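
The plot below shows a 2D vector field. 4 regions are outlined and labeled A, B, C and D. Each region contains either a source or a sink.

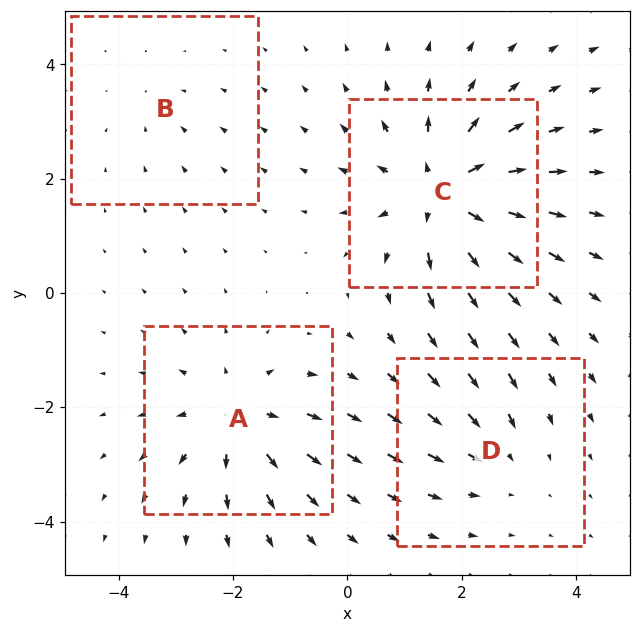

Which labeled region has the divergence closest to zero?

Divergence at each region's feature centre — A: about +5, B: about -2, C: about +7, D: about -3. Region B is closest to zero.

B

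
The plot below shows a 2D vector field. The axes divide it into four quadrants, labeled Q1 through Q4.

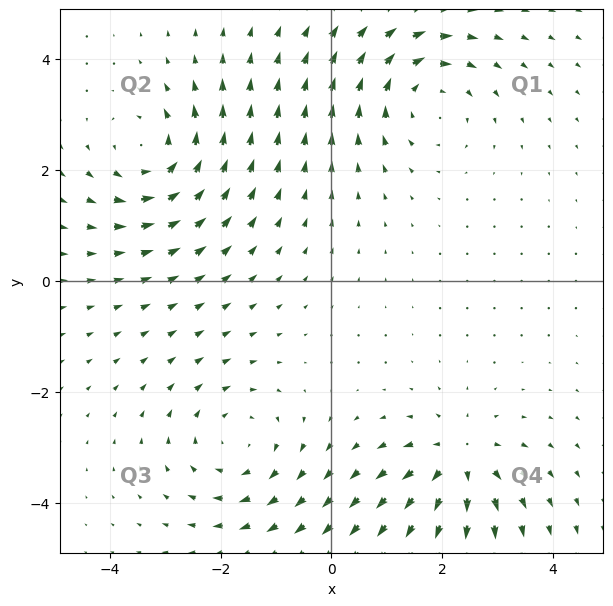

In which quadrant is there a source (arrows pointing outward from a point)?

Q4

The source sits at approximately (2.3, -3.2), which lies in quadrant Q4. The divergence there is about +5, positive as expected for a source.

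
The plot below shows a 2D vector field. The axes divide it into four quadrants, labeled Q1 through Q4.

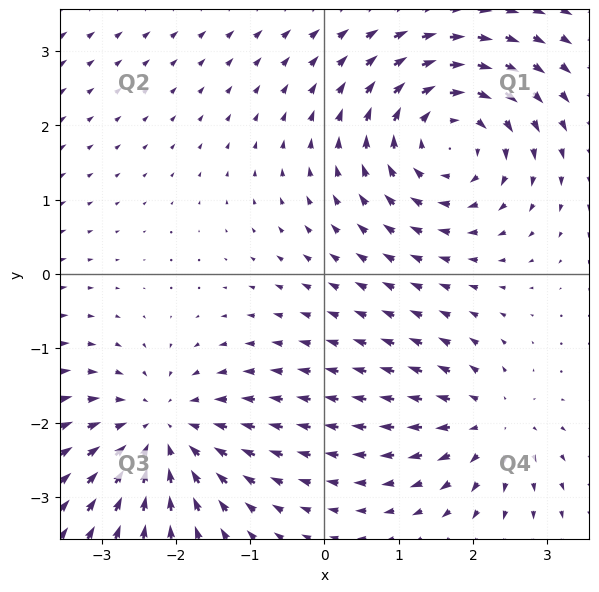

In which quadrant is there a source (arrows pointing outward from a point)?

Q4

The source sits at approximately (2.2, -2.0), which lies in quadrant Q4. The divergence there is about +4, positive as expected for a source.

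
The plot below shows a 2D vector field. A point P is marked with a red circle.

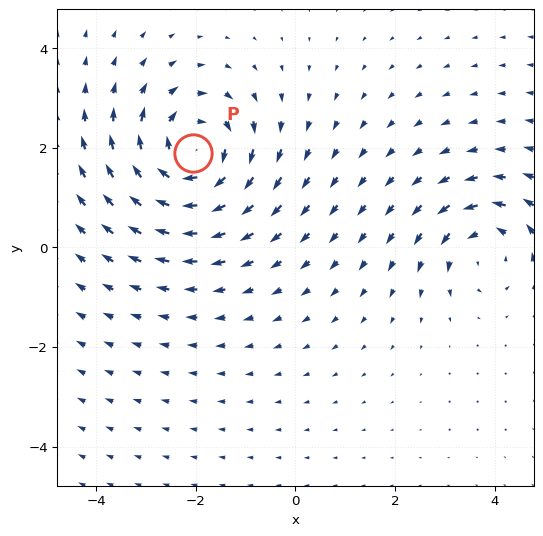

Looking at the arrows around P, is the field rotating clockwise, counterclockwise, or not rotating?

clockwise

Near P at (-2.1, 1.9) the arrows circulate clockwise. The curl (z-component) there is about -5; negative curl means clockwise rotation.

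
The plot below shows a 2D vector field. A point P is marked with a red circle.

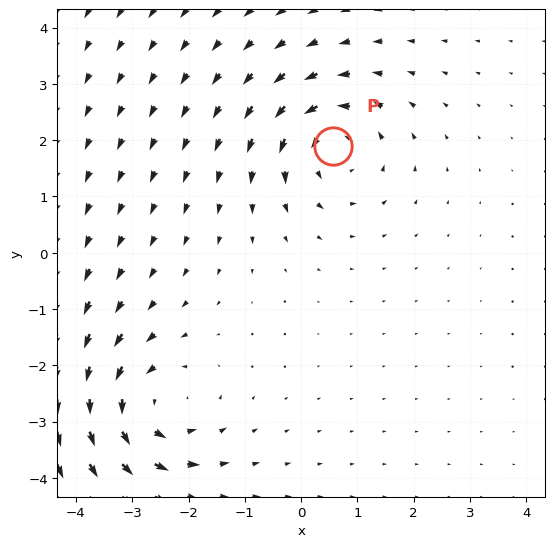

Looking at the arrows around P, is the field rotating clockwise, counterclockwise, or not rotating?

Near P at (0.6, 1.9) the arrows circulate counterclockwise. The curl (z-component) there is about +3; positive curl means counterclockwise rotation.

counterclockwise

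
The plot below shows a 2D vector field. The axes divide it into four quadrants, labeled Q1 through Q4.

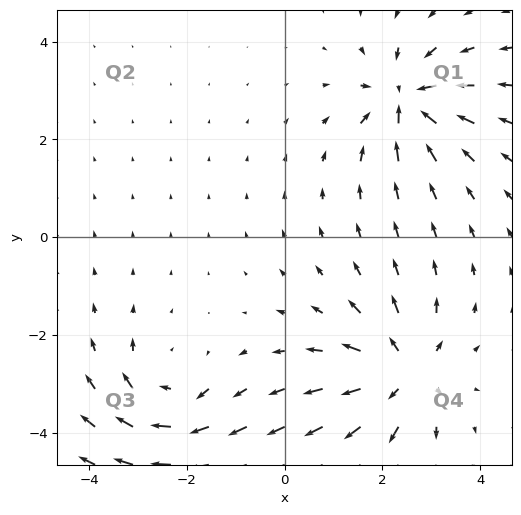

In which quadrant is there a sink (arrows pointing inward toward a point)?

The sink sits at approximately (2.5, 2.8), which lies in quadrant Q1. The divergence there is about -5, negative as expected for a sink.

Q1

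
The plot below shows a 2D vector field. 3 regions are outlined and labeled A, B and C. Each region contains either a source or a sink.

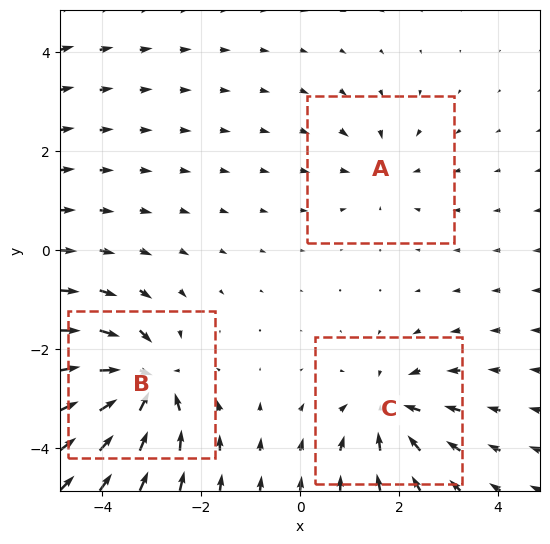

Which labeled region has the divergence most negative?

Divergence at each region's feature centre — A: about -2, B: about -6, C: about -4. Region B is most negative.

B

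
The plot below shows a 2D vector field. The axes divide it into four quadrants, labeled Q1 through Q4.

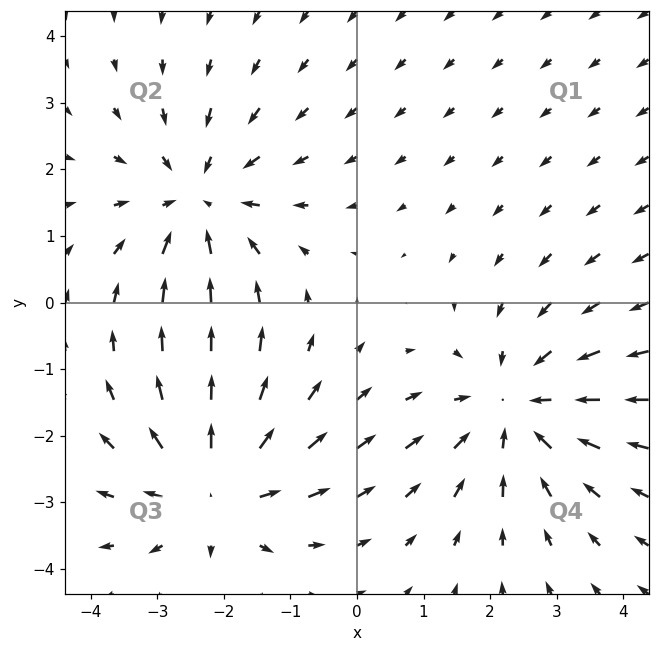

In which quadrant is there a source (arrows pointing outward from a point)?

The source sits at approximately (-2.1, -2.8), which lies in quadrant Q3. The divergence there is about +3, positive as expected for a source.

Q3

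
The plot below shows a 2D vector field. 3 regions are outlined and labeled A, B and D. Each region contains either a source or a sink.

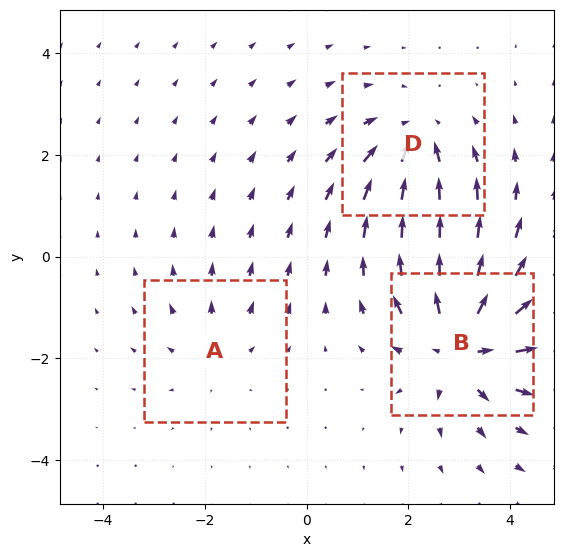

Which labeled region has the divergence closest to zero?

A

Divergence at each region's feature centre — A: about +2, B: about +5, D: about -3. Region A is closest to zero.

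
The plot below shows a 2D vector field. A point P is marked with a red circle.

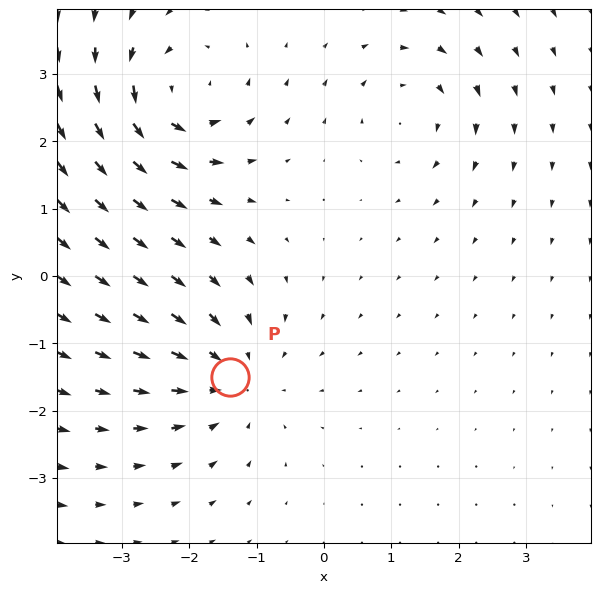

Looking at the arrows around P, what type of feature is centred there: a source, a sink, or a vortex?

sink

At P (-1.4, -1.5) the arrows converge inward. Divergence about -4, curl ≈0 — negative divergence with near-zero curl is a sink.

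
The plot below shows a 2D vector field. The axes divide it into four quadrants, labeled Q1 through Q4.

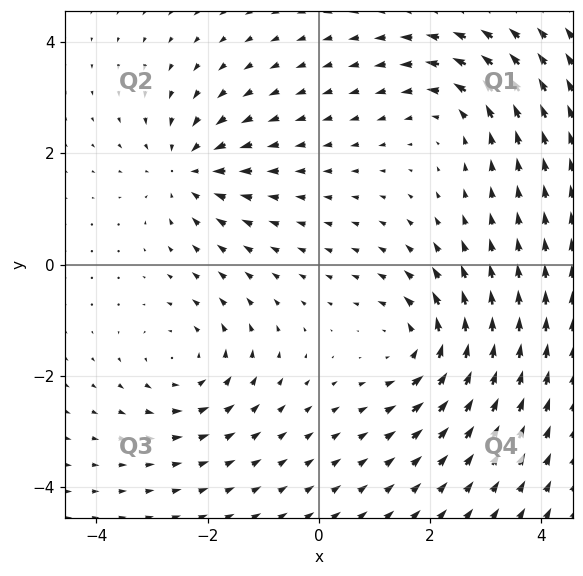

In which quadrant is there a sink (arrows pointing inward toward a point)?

The sink sits at approximately (-2.3, 1.7), which lies in quadrant Q2. The divergence there is about -4, negative as expected for a sink.

Q2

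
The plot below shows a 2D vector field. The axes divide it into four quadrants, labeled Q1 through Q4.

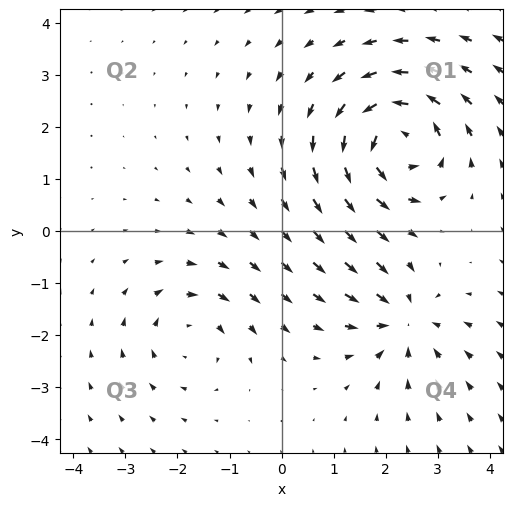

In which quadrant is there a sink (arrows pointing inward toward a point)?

Q4

The sink sits at approximately (2.3, -1.7), which lies in quadrant Q4. The divergence there is about -4, negative as expected for a sink.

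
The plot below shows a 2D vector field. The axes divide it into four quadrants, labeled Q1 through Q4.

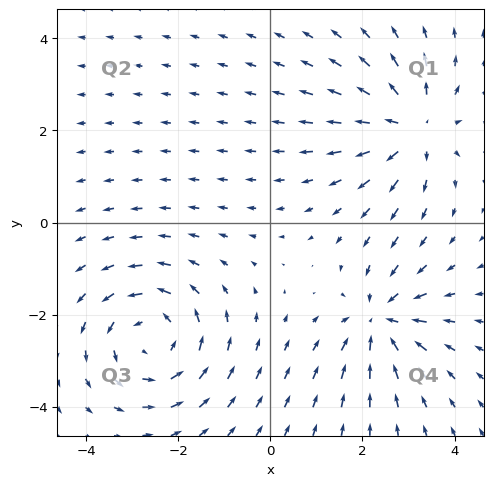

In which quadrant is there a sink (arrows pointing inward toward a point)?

The sink sits at approximately (2.4, -2.1), which lies in quadrant Q4. The divergence there is about -5, negative as expected for a sink.

Q4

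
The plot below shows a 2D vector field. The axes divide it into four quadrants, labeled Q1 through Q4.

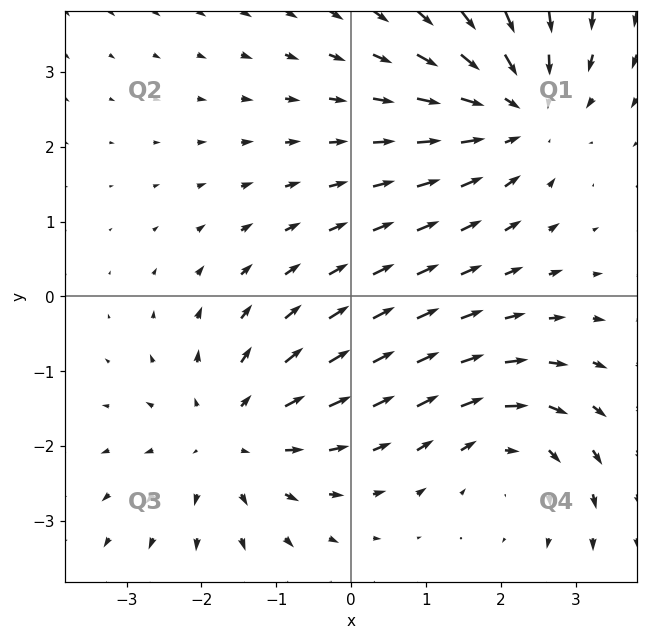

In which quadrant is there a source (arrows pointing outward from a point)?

The source sits at approximately (-1.6, -1.9), which lies in quadrant Q3. The divergence there is about +3, positive as expected for a source.

Q3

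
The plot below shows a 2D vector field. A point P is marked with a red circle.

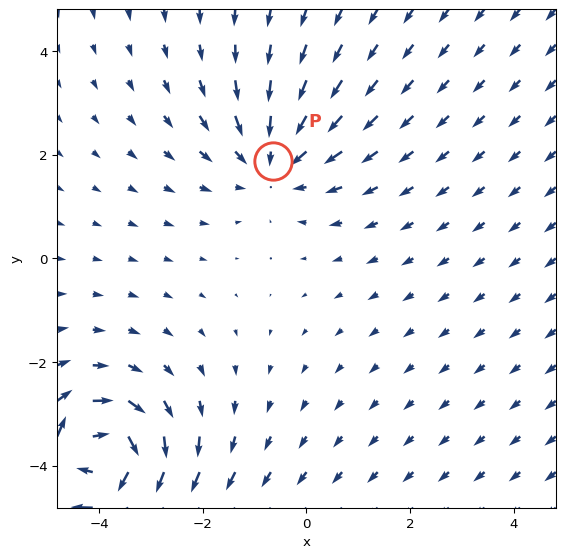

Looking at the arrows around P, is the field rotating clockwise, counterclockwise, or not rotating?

not rotating

Near P at (-0.6, 1.9) the arrows show no circulation. The curl there is ≈0.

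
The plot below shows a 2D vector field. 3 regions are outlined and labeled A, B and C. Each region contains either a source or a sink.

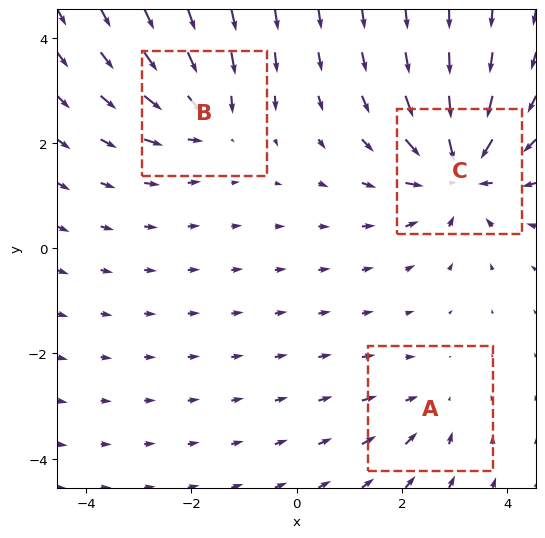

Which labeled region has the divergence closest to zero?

Divergence at each region's feature centre — A: about -2, B: about -3, C: about -5. Region A is closest to zero.

A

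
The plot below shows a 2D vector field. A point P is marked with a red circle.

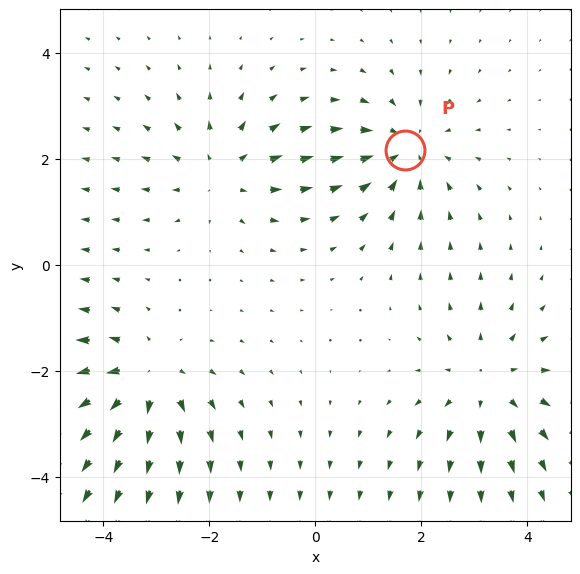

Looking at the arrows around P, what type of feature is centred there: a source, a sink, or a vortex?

sink

At P (1.7, 2.2) the arrows converge inward. Divergence about -4, curl ≈0 — negative divergence with near-zero curl is a sink.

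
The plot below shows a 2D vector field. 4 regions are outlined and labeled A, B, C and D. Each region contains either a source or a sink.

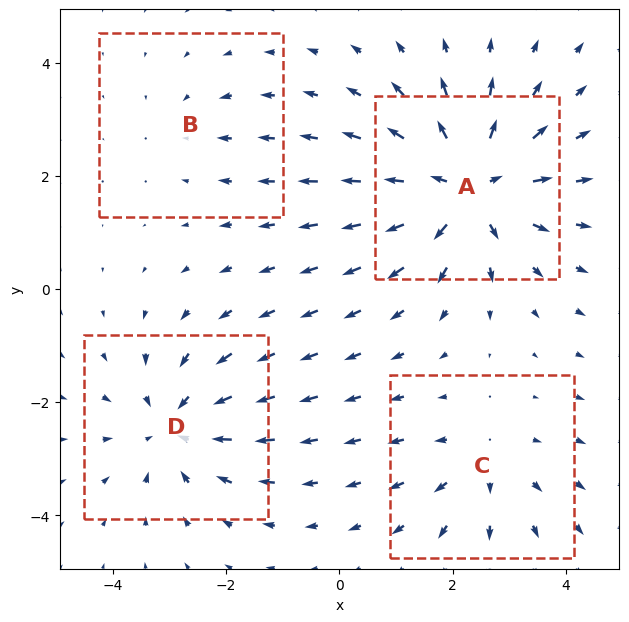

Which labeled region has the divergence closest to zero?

Divergence at each region's feature centre — A: about +7, B: about -2, C: about +3, D: about -5. Region B is closest to zero.

B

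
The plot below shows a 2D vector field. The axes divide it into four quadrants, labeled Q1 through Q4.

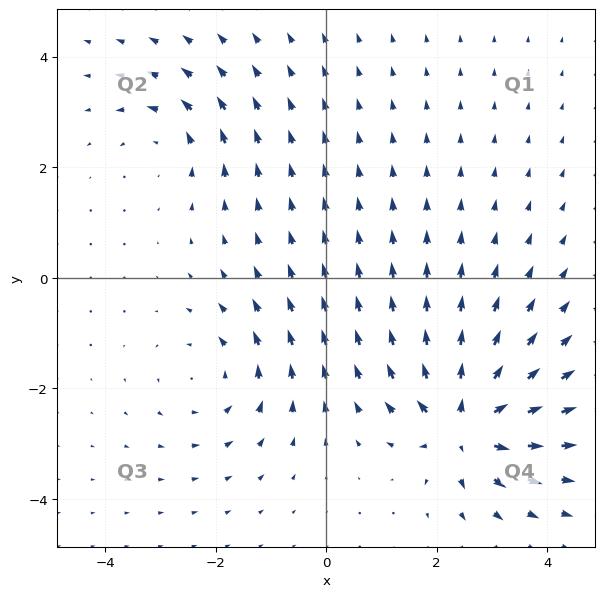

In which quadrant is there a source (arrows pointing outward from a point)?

Q4

The source sits at approximately (2.5, -2.6), which lies in quadrant Q4. The divergence there is about +6, positive as expected for a source.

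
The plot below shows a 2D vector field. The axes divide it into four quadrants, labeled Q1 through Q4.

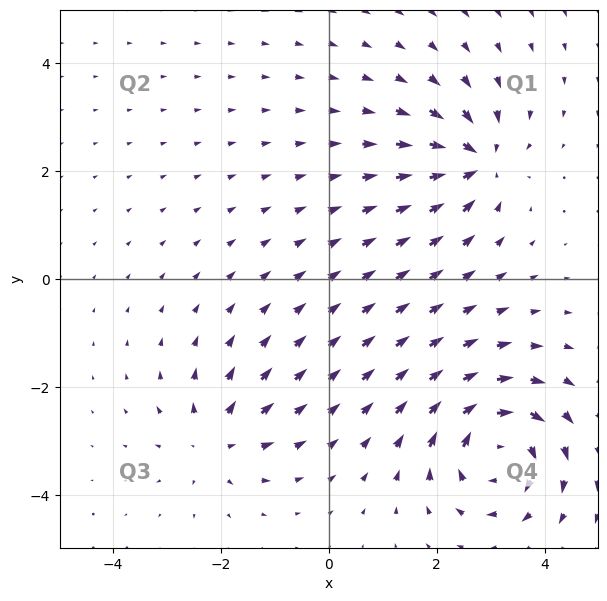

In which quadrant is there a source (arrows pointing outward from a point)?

The source sits at approximately (-2.1, -3.0), which lies in quadrant Q3. The divergence there is about +4, positive as expected for a source.

Q3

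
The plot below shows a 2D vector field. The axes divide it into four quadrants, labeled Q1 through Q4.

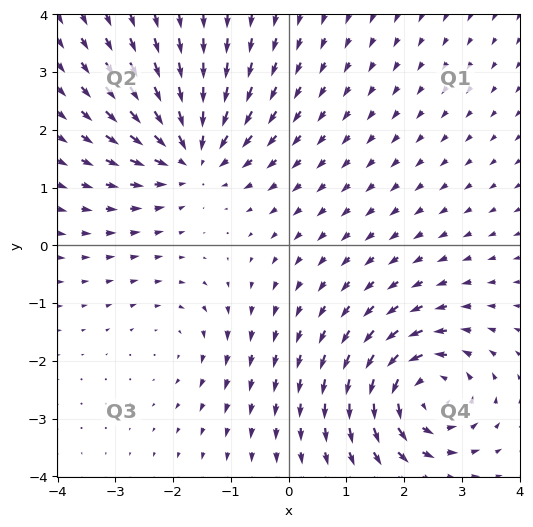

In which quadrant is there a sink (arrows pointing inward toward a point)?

Q2

The sink sits at approximately (-1.7, 1.6), which lies in quadrant Q2. The divergence there is about -5, negative as expected for a sink.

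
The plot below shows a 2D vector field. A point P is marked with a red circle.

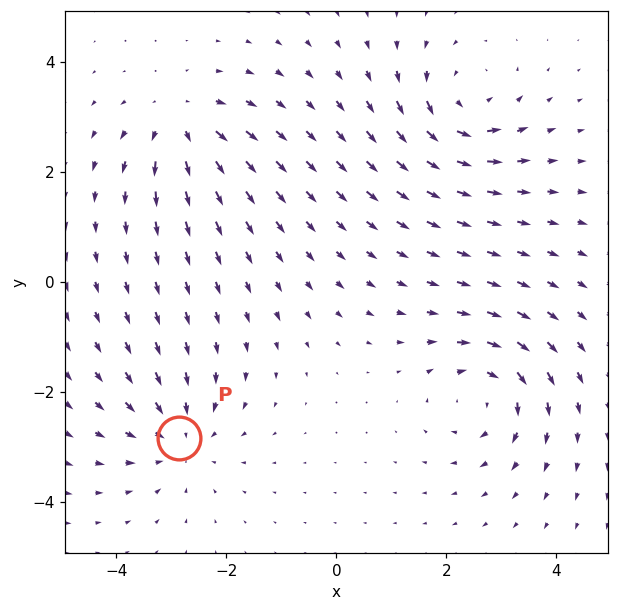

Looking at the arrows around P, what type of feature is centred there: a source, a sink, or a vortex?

At P (-2.9, -2.8) the arrows converge inward. Divergence about -4, curl ≈0 — negative divergence with near-zero curl is a sink.

sink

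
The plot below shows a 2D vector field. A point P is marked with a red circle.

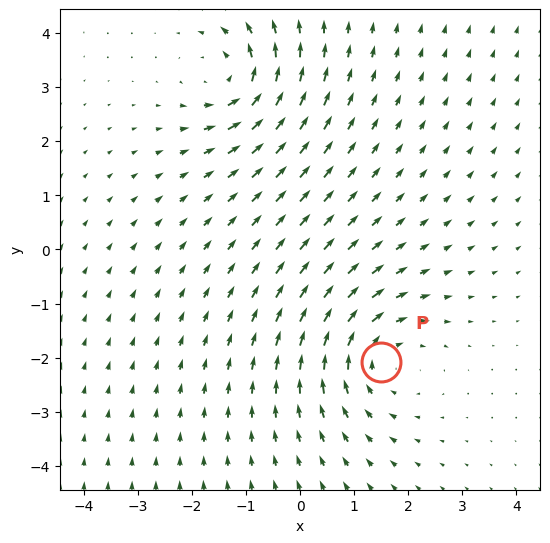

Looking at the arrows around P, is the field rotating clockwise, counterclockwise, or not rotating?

clockwise

Near P at (1.5, -2.1) the arrows circulate clockwise. The curl (z-component) there is about -4; negative curl means clockwise rotation.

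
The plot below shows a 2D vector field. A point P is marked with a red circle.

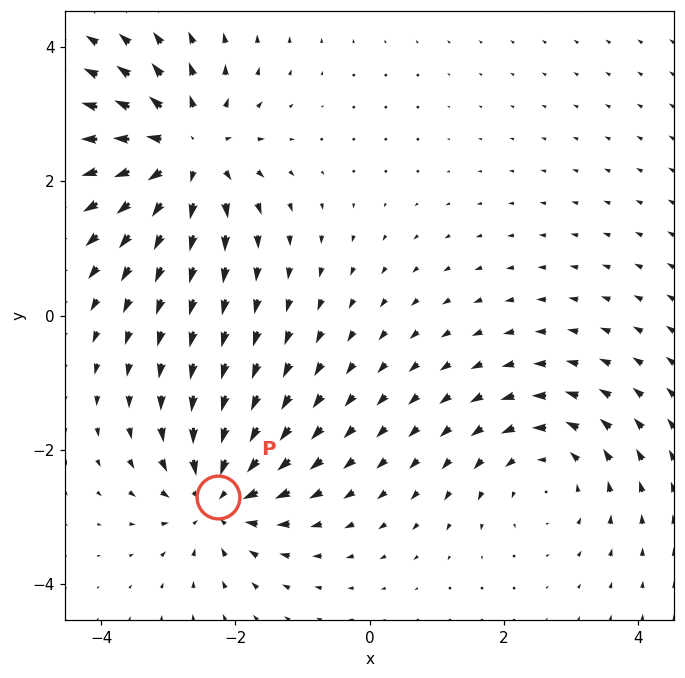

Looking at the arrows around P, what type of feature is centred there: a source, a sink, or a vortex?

sink

At P (-2.3, -2.7) the arrows converge inward. Divergence about -6, curl ≈0 — negative divergence with near-zero curl is a sink.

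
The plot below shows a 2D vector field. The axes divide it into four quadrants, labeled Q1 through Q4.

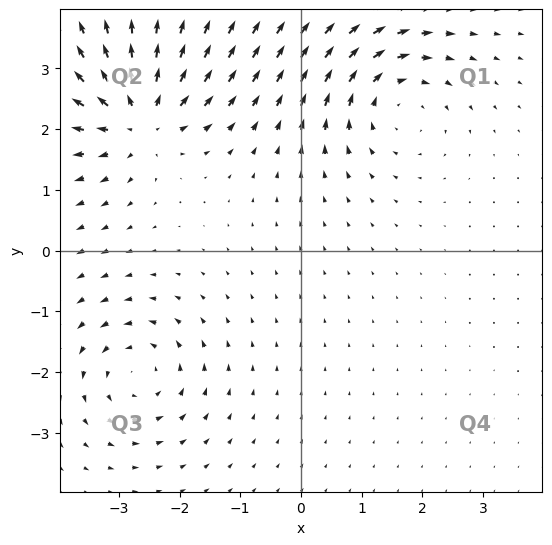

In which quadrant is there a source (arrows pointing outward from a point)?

Q2

The source sits at approximately (-2.6, 2.2), which lies in quadrant Q2. The divergence there is about +6, positive as expected for a source.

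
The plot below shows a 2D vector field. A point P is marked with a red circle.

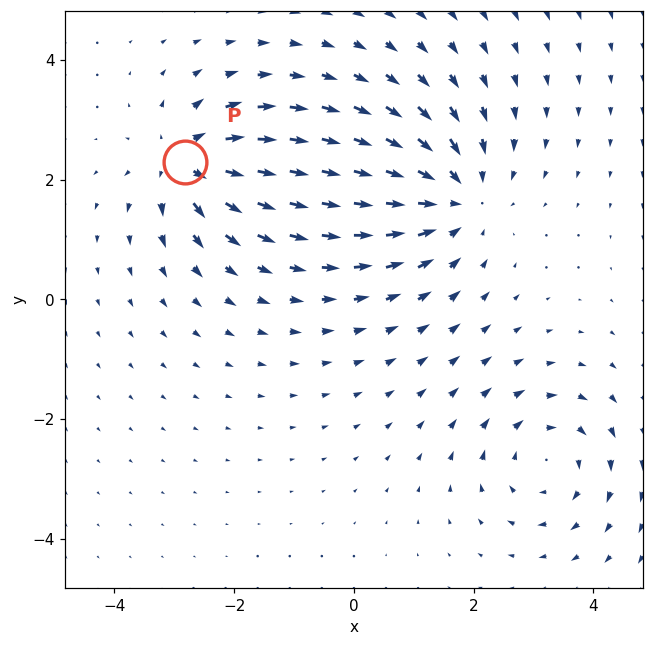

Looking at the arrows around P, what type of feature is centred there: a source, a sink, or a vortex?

At P (-2.8, 2.3) the arrows spread outward. Divergence about +4, curl ≈0 — positive divergence with near-zero curl is a source.

source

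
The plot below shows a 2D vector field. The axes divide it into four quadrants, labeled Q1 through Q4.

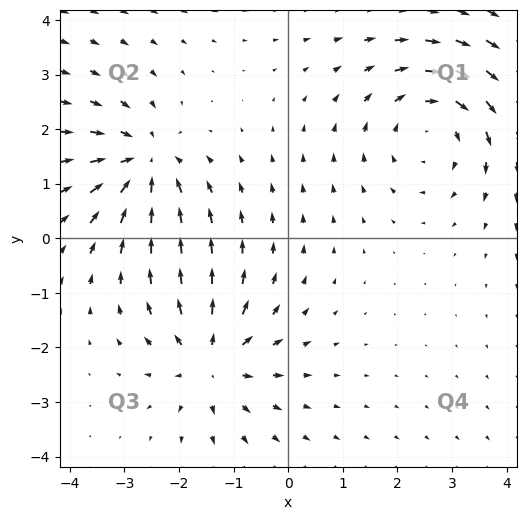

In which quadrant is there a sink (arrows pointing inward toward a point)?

The sink sits at approximately (-2.6, 1.4), which lies in quadrant Q2. The divergence there is about -4, negative as expected for a sink.

Q2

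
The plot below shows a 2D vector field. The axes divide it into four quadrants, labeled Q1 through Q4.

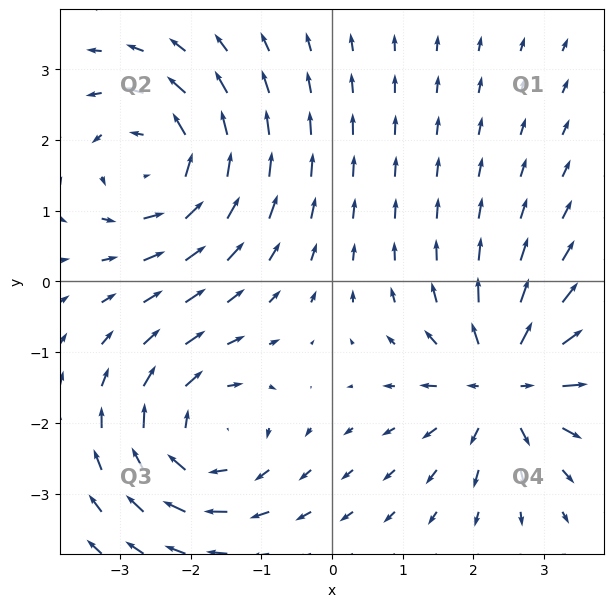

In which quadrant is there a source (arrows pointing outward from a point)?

Q4

The source sits at approximately (2.4, -1.4), which lies in quadrant Q4. The divergence there is about +6, positive as expected for a source.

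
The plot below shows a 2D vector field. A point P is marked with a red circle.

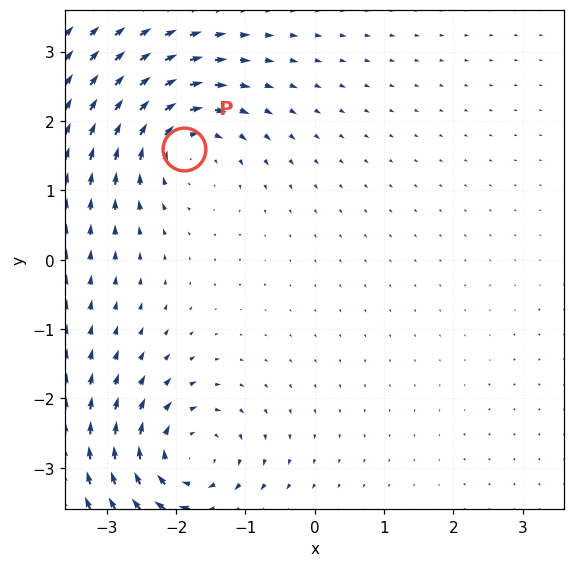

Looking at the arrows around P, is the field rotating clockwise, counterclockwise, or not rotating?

Near P at (-1.9, 1.6) the arrows circulate clockwise. The curl (z-component) there is about -6; negative curl means clockwise rotation.

clockwise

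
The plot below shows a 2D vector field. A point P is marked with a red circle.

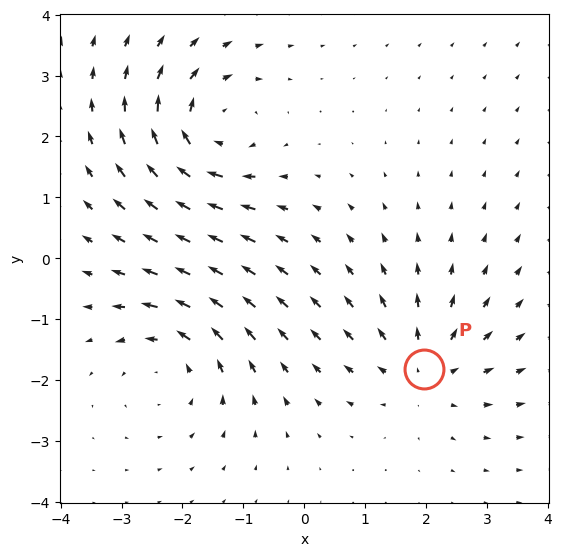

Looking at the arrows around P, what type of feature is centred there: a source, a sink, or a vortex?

At P (2.0, -1.8) the arrows spread outward. Divergence about +4, curl ≈0 — positive divergence with near-zero curl is a source.

source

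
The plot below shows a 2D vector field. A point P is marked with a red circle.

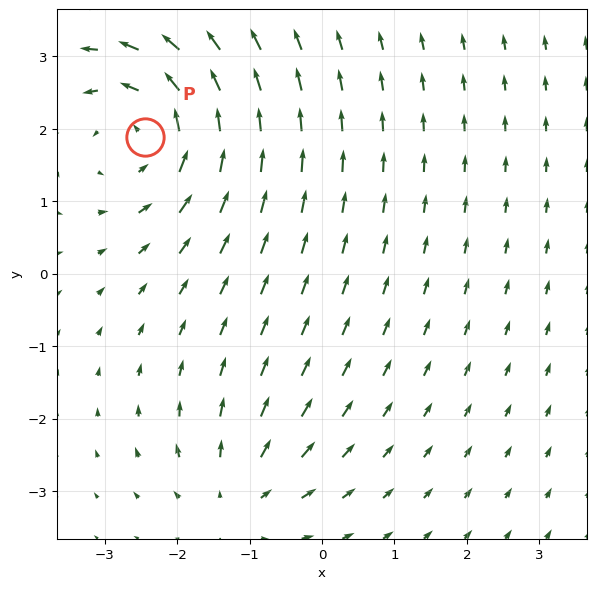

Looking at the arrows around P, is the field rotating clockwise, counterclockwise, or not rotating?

counterclockwise

Near P at (-2.4, 1.9) the arrows circulate counterclockwise. The curl (z-component) there is about +4; positive curl means counterclockwise rotation.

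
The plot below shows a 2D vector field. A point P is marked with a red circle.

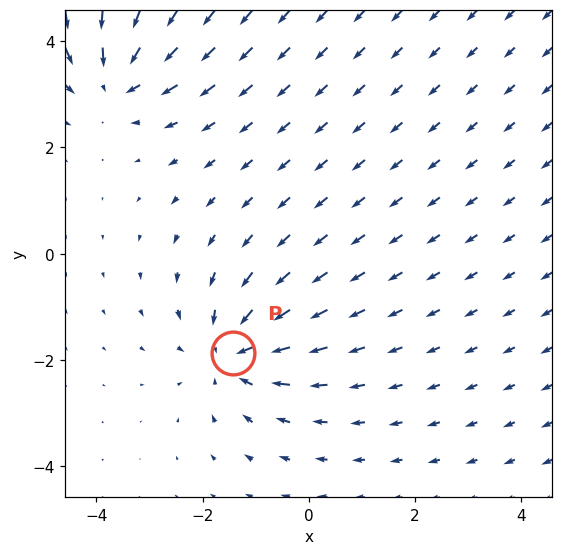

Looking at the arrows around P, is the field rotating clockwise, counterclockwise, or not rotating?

not rotating

Near P at (-1.4, -1.9) the arrows show no circulation. The curl there is ≈0.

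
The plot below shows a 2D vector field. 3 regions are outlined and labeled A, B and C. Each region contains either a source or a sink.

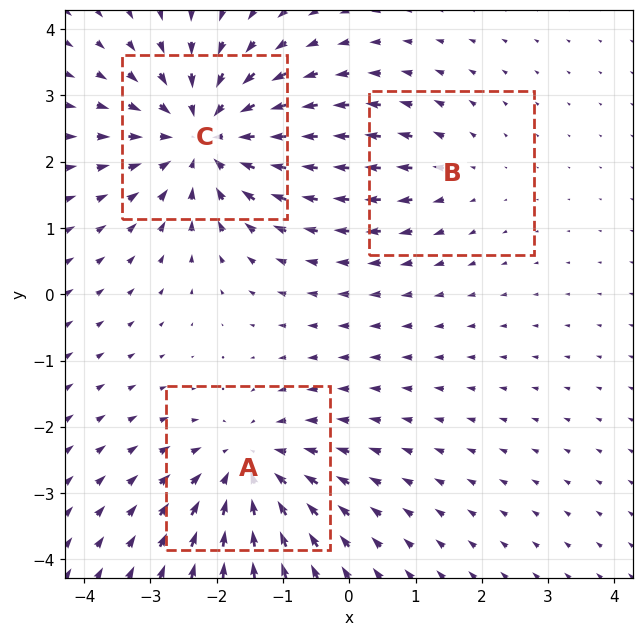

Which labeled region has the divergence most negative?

Divergence at each region's feature centre — A: about -3, B: about +2, C: about -4. Region C is most negative.

C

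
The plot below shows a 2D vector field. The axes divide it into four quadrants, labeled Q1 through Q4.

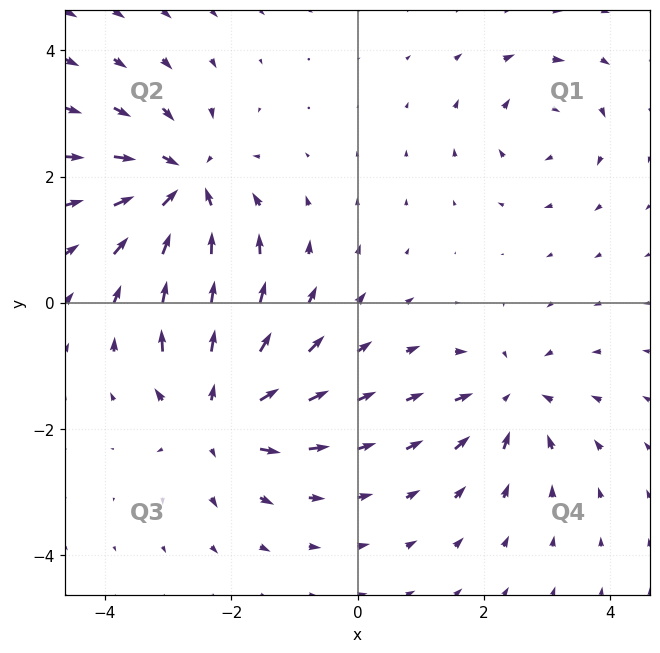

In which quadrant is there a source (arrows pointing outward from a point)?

Q3

The source sits at approximately (-2.2, -1.8), which lies in quadrant Q3. The divergence there is about +5, positive as expected for a source.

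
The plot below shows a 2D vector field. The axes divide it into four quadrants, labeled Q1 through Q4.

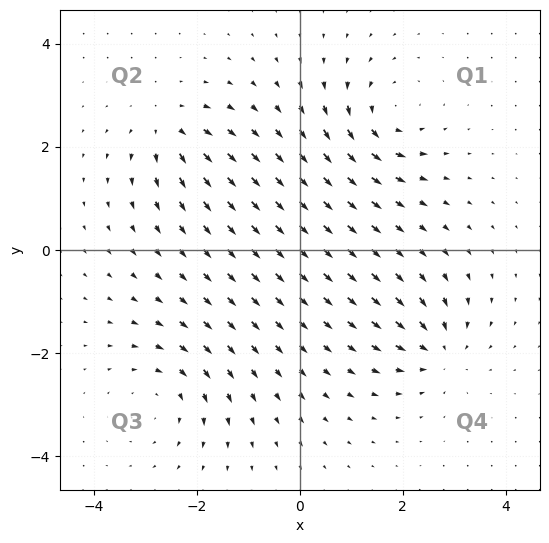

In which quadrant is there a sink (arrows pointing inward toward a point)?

Q4

The sink sits at approximately (2.7, -1.9), which lies in quadrant Q4. The divergence there is about -6, negative as expected for a sink.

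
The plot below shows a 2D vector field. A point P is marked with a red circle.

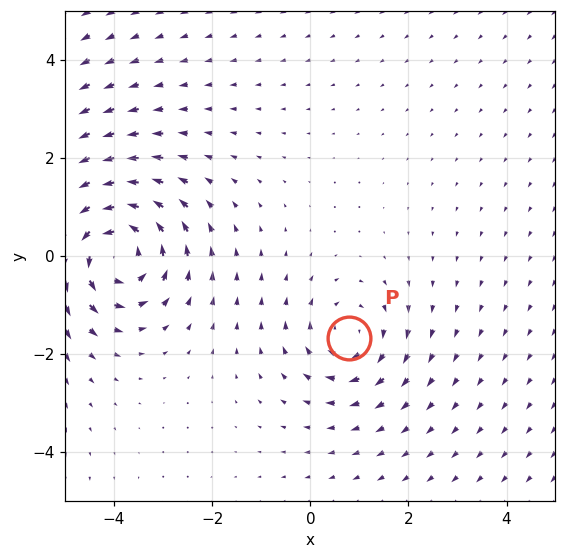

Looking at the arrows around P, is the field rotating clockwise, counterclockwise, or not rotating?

clockwise

Near P at (0.8, -1.7) the arrows circulate clockwise. The curl (z-component) there is about -3; negative curl means clockwise rotation.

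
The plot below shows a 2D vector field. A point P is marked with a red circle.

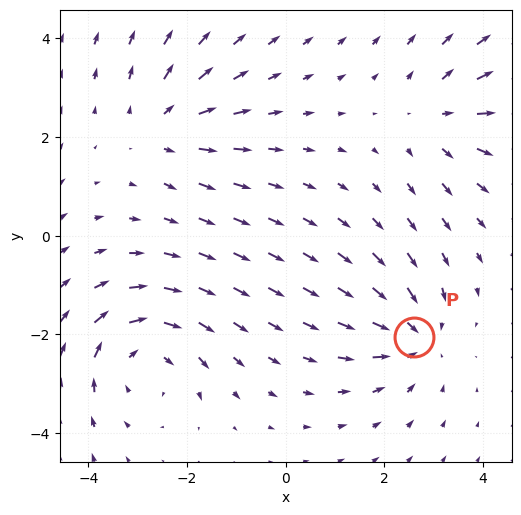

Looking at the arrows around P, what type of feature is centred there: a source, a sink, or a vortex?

sink

At P (2.6, -2.1) the arrows converge inward. Divergence about -3, curl ≈0 — negative divergence with near-zero curl is a sink.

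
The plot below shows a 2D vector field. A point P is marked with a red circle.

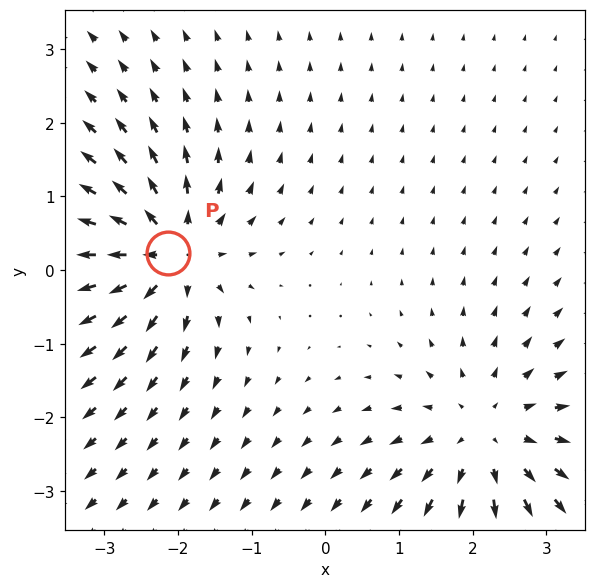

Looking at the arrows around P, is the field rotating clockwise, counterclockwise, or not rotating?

Near P at (-2.1, 0.2) the arrows show no circulation. The curl there is ≈0.

not rotating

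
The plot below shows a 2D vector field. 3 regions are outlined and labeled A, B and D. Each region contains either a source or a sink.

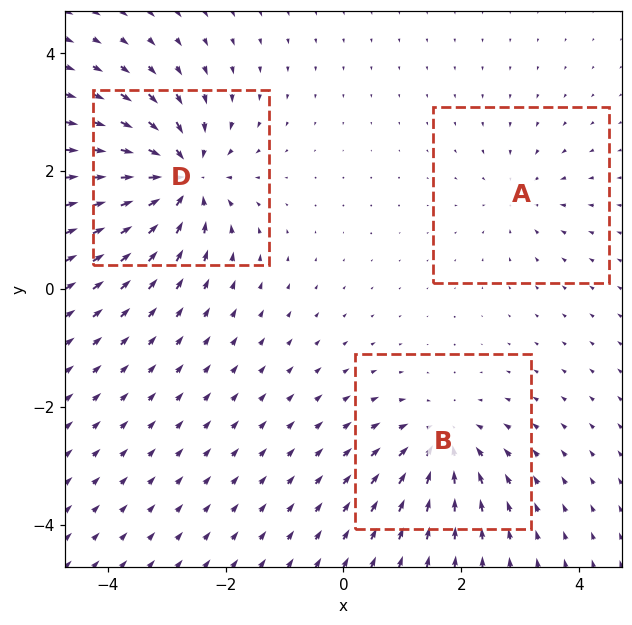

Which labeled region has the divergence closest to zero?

Divergence at each region's feature centre — A: about -2, B: about -4, D: about -6. Region A is closest to zero.

A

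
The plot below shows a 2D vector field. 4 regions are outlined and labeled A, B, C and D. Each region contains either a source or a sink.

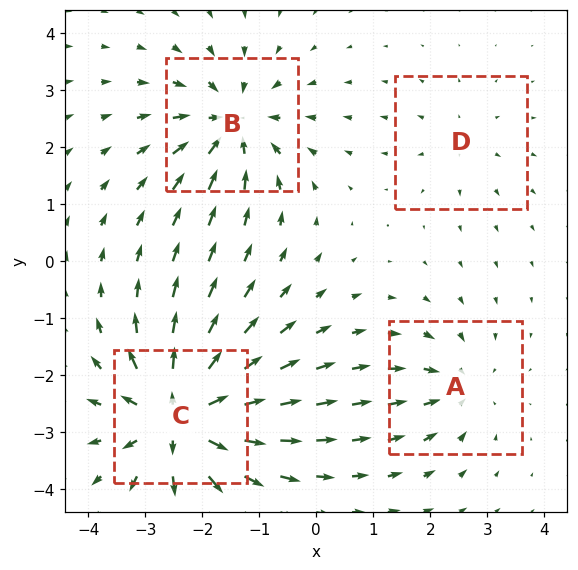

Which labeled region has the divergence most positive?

Divergence at each region's feature centre — A: about -3, B: about -5, C: about +8, D: about +2. Region C is most positive.

C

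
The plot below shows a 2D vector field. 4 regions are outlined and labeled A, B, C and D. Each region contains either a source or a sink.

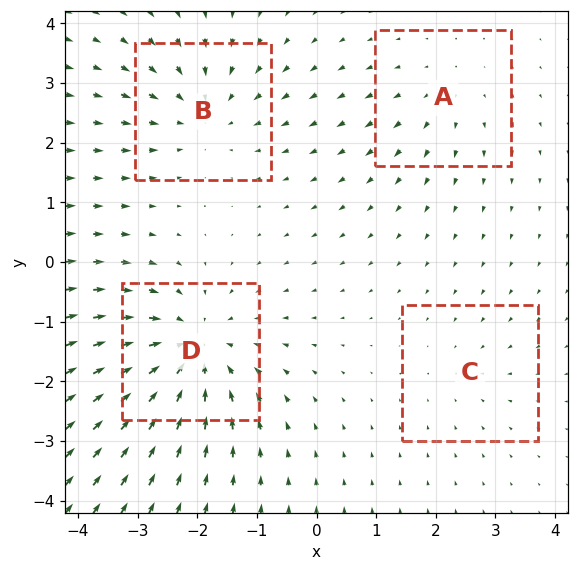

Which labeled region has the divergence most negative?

D

Divergence at each region's feature centre — A: about +3, B: about -4, C: about -2, D: about -6. Region D is most negative.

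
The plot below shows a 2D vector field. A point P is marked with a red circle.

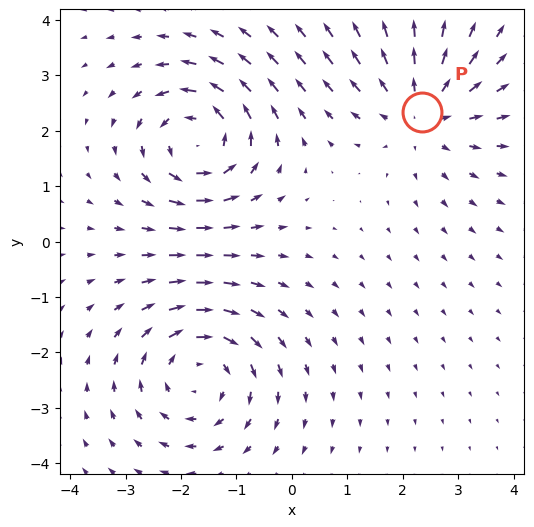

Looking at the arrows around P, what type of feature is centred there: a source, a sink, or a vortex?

At P (2.3, 2.3) the arrows spread outward. Divergence about +4, curl ≈0 — positive divergence with near-zero curl is a source.

source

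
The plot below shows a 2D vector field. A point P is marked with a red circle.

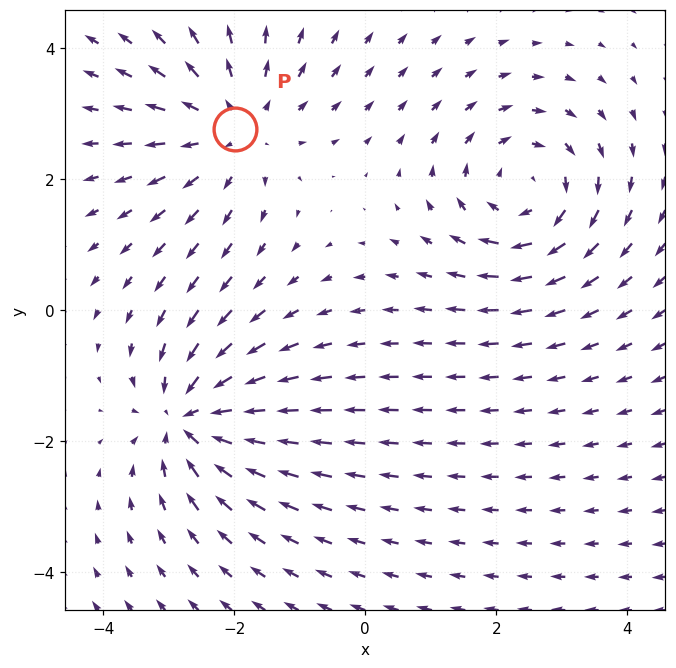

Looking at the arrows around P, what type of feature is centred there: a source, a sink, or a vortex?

At P (-2.0, 2.8) the arrows spread outward. Divergence about +4, curl ≈0 — positive divergence with near-zero curl is a source.

source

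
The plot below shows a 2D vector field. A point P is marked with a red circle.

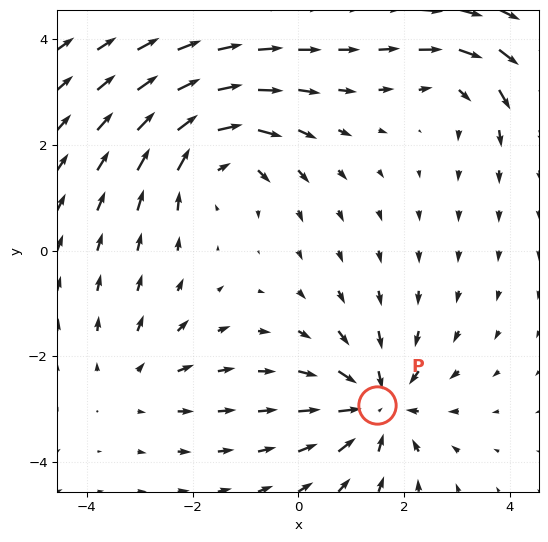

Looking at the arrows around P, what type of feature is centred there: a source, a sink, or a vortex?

sink

At P (1.5, -2.9) the arrows converge inward. Divergence about -5, curl ≈0 — negative divergence with near-zero curl is a sink.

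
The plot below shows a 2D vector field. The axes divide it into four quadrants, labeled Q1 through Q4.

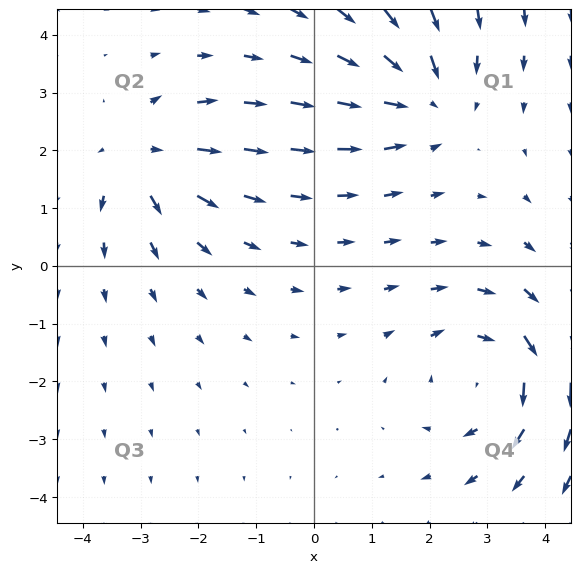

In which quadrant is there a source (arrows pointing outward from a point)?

Q2

The source sits at approximately (-3.0, 1.9), which lies in quadrant Q2. The divergence there is about +3, positive as expected for a source.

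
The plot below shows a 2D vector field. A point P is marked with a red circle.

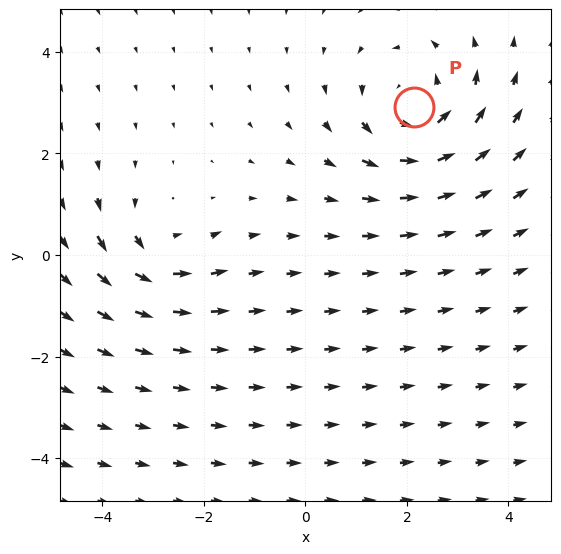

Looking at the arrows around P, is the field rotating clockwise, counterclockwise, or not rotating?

Near P at (2.1, 2.9) the arrows circulate counterclockwise. The curl (z-component) there is about +4; positive curl means counterclockwise rotation.

counterclockwise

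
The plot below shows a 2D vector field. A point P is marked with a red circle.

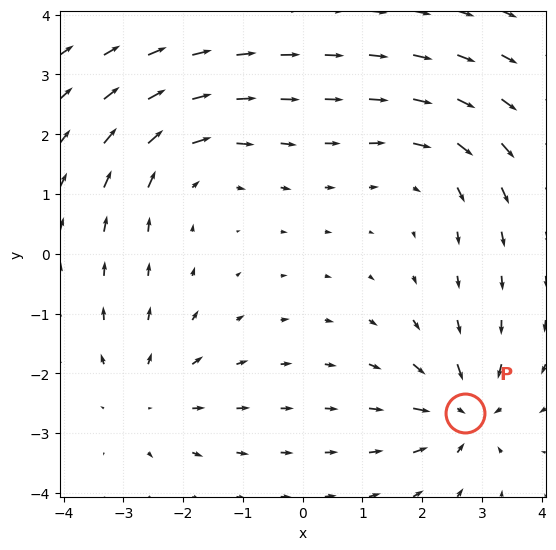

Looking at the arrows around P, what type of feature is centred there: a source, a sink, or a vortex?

sink

At P (2.7, -2.7) the arrows converge inward. Divergence about -5, curl ≈0 — negative divergence with near-zero curl is a sink.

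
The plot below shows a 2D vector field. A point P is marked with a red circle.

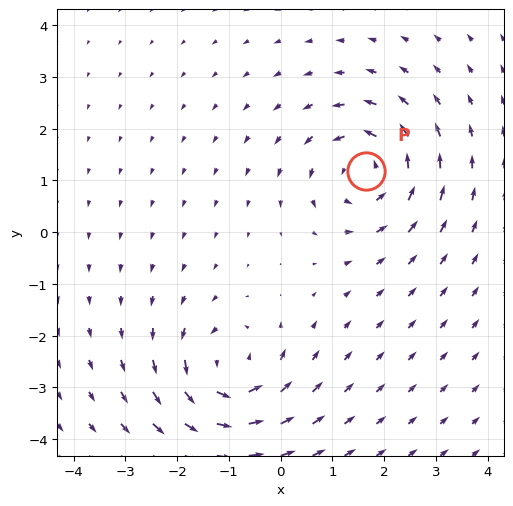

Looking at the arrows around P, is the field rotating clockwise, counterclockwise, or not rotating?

Near P at (1.7, 1.2) the arrows circulate counterclockwise. The curl (z-component) there is about +5; positive curl means counterclockwise rotation.

counterclockwise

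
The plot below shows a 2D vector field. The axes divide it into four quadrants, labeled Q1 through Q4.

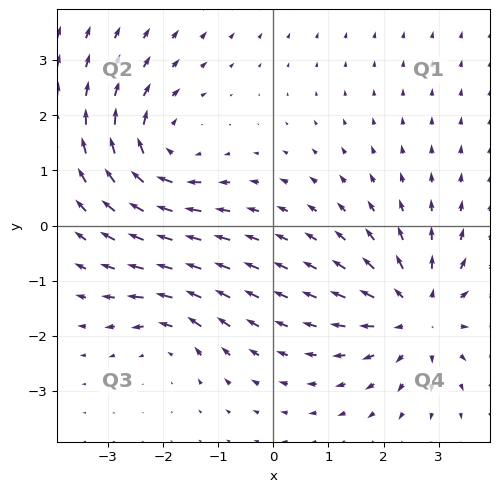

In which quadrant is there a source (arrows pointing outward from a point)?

The source sits at approximately (2.7, -1.6), which lies in quadrant Q4. The divergence there is about +5, positive as expected for a source.

Q4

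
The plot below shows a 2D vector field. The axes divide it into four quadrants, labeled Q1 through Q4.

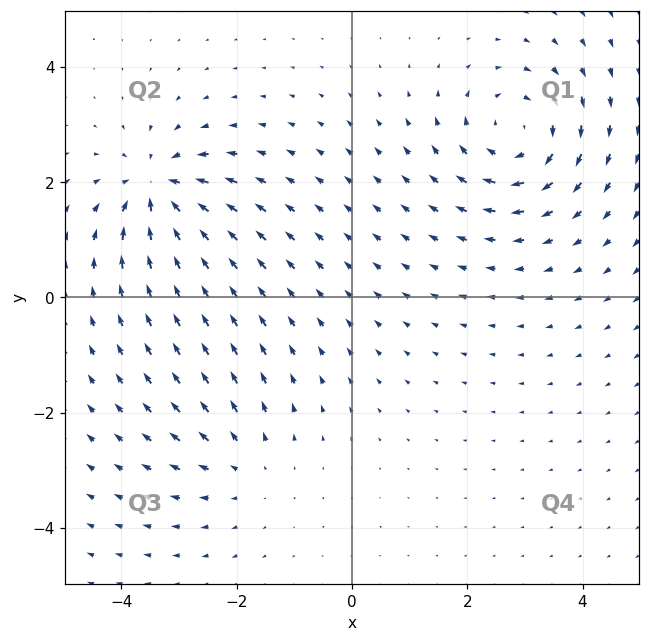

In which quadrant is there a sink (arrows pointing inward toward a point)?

Q2

The sink sits at approximately (-3.4, 1.9), which lies in quadrant Q2. The divergence there is about -5, negative as expected for a sink.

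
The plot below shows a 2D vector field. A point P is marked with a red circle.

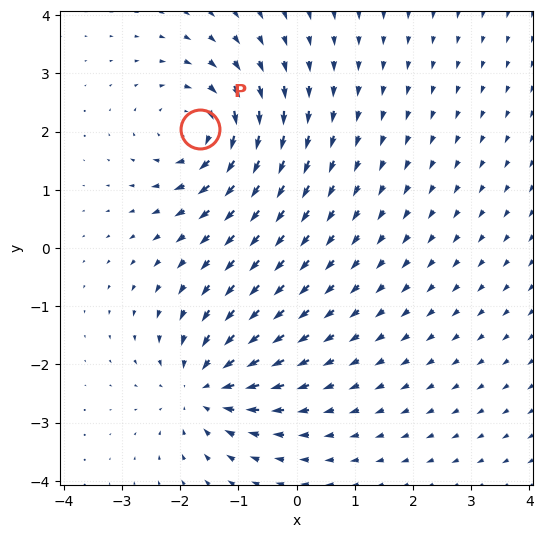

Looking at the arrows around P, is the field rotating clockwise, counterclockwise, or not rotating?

clockwise

Near P at (-1.7, 2.0) the arrows circulate clockwise. The curl (z-component) there is about -5; negative curl means clockwise rotation.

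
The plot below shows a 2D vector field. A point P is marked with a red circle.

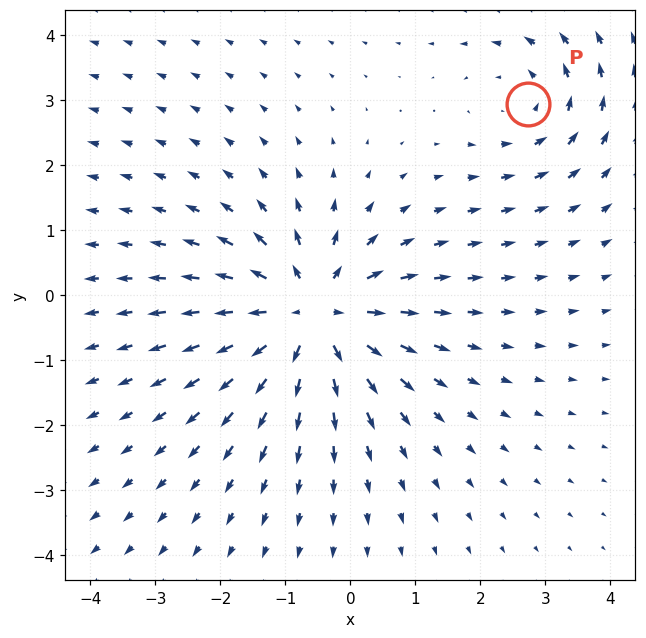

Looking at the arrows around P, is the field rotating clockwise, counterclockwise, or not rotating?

Near P at (2.7, 2.9) the arrows circulate counterclockwise. The curl (z-component) there is about +3; positive curl means counterclockwise rotation.

counterclockwise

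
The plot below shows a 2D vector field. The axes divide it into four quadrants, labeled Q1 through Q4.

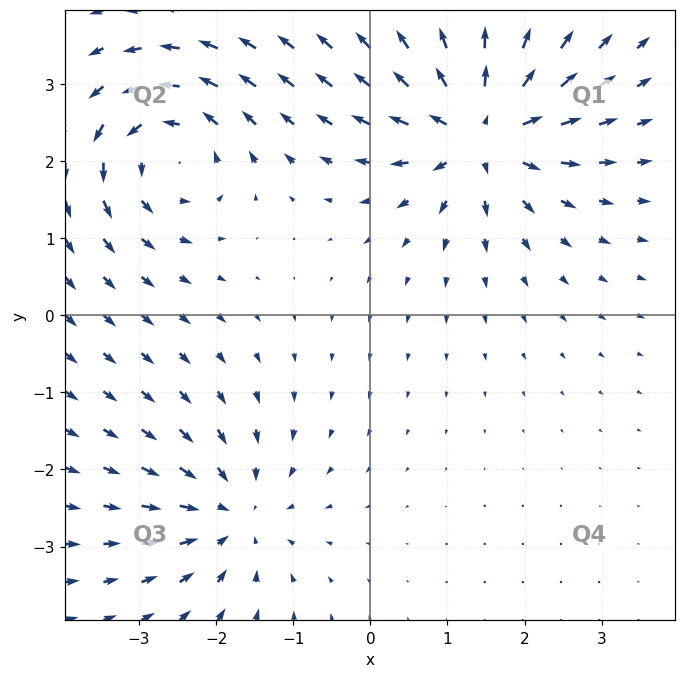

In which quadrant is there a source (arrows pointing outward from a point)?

Q1

The source sits at approximately (1.4, 2.4), which lies in quadrant Q1. The divergence there is about +6, positive as expected for a source.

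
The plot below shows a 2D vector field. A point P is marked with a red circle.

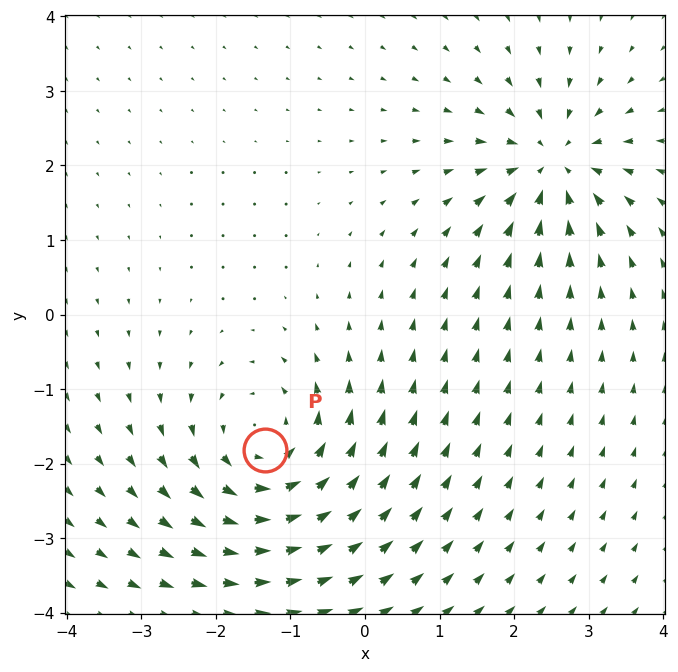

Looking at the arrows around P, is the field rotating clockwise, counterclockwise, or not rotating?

counterclockwise

Near P at (-1.3, -1.8) the arrows circulate counterclockwise. The curl (z-component) there is about +4; positive curl means counterclockwise rotation.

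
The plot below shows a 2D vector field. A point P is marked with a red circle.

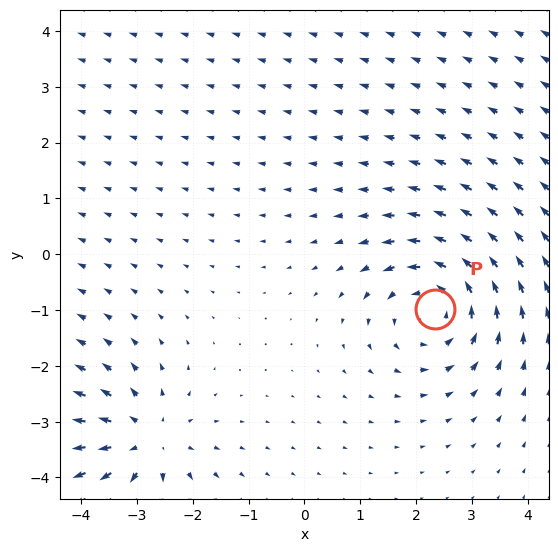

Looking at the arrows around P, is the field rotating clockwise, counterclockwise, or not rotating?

counterclockwise

Near P at (2.3, -1.0) the arrows circulate counterclockwise. The curl (z-component) there is about +5; positive curl means counterclockwise rotation.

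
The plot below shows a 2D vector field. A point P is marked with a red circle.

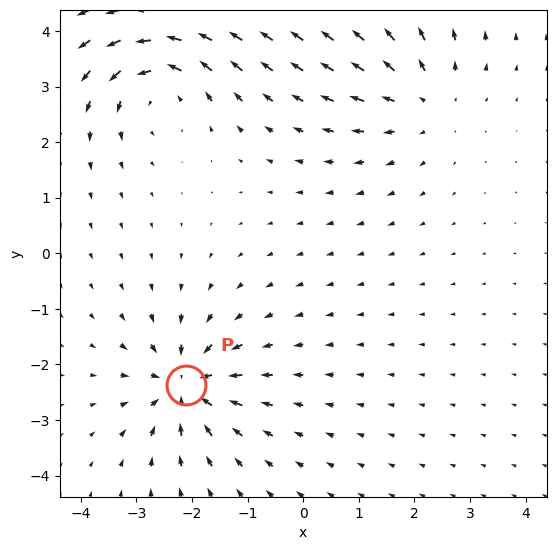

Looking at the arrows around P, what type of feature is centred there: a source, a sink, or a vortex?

sink

At P (-2.1, -2.4) the arrows converge inward. Divergence about -5, curl ≈0 — negative divergence with near-zero curl is a sink.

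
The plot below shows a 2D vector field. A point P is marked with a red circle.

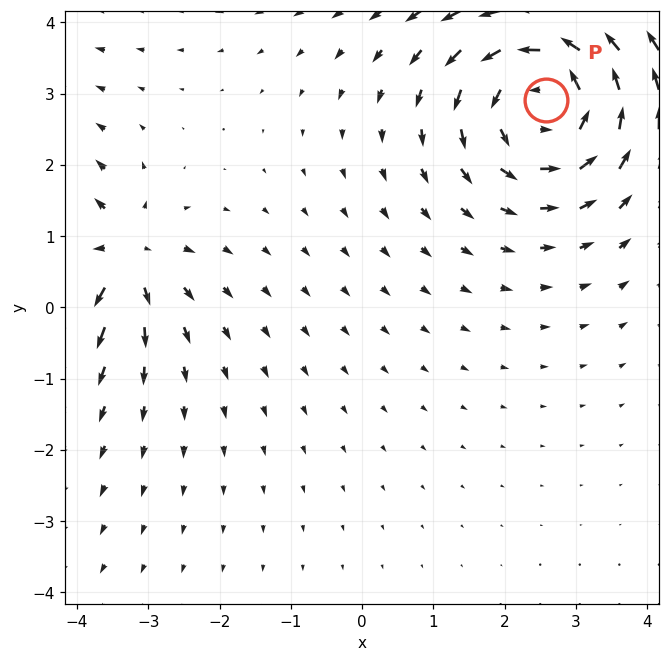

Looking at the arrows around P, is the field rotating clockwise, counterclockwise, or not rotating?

counterclockwise

Near P at (2.6, 2.9) the arrows circulate counterclockwise. The curl (z-component) there is about +4; positive curl means counterclockwise rotation.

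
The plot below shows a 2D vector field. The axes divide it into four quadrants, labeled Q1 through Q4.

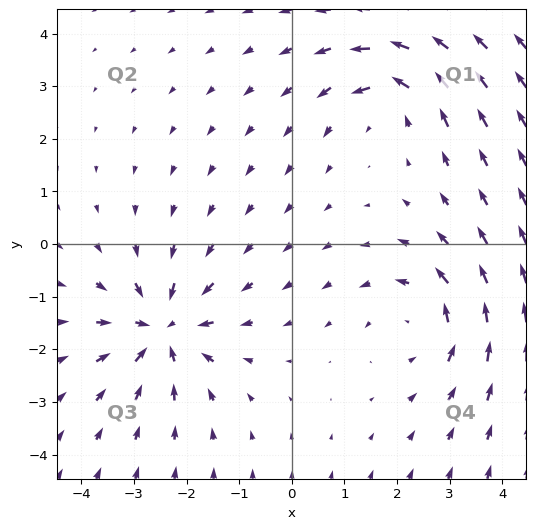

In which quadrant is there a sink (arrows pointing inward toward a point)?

Q3

The sink sits at approximately (-2.5, -1.6), which lies in quadrant Q3. The divergence there is about -6, negative as expected for a sink.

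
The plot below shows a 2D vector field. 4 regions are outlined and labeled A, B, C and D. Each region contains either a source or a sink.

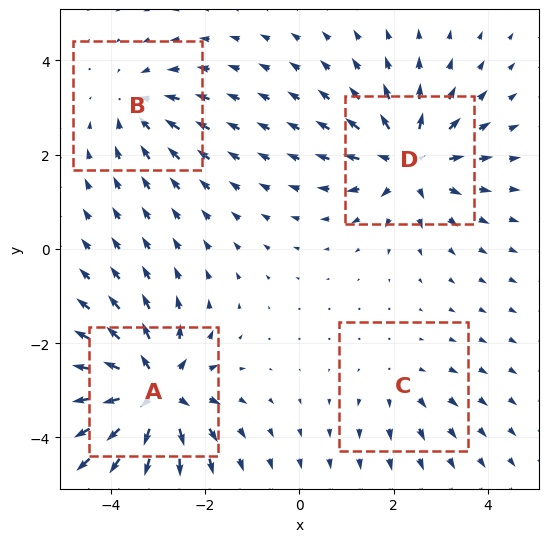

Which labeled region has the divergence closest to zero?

C

Divergence at each region's feature centre — A: about +8, B: about -4, C: about +2, D: about +6. Region C is closest to zero.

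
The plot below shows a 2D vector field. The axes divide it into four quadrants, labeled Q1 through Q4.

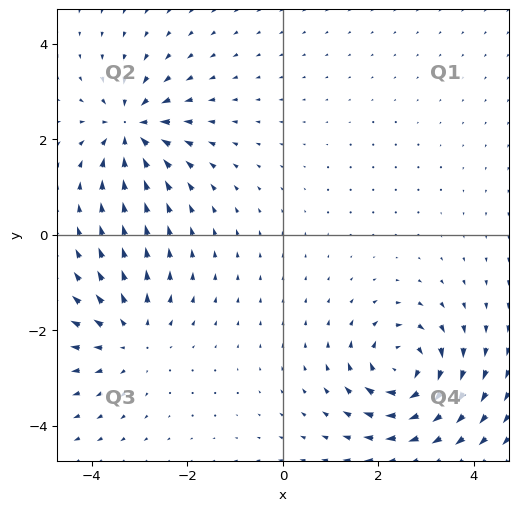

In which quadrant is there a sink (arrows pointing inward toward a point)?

The sink sits at approximately (-3.2, 2.2), which lies in quadrant Q2. The divergence there is about -5, negative as expected for a sink.

Q2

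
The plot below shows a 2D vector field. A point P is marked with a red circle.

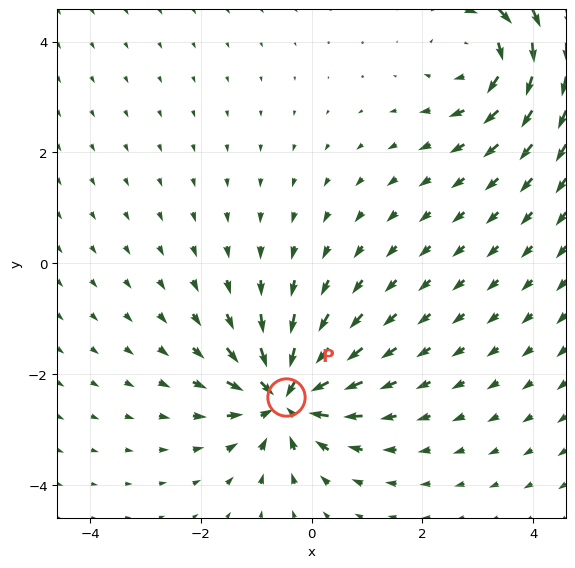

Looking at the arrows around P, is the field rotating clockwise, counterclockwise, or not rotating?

not rotating

Near P at (-0.5, -2.4) the arrows show no circulation. The curl there is ≈0.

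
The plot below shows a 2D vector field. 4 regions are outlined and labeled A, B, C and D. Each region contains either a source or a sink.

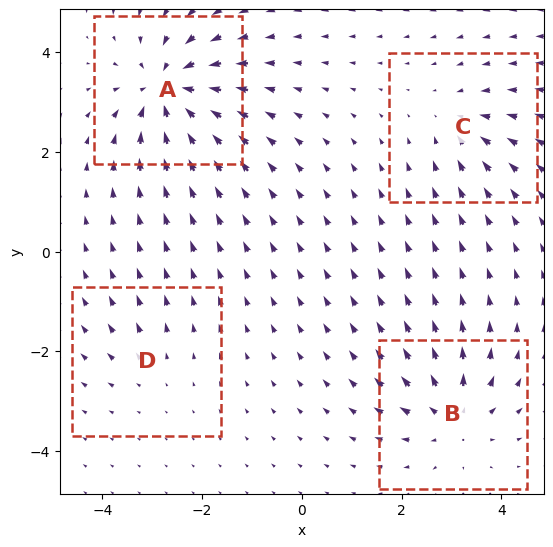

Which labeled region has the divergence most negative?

A

Divergence at each region's feature centre — A: about -8, B: about +6, C: about -4, D: about +2. Region A is most negative.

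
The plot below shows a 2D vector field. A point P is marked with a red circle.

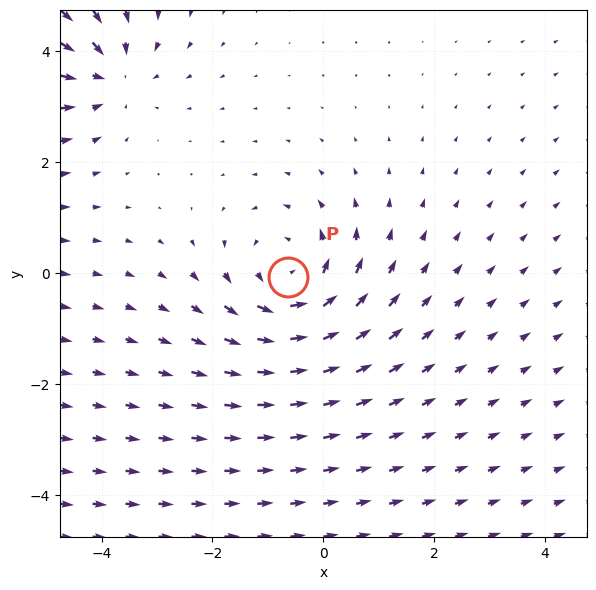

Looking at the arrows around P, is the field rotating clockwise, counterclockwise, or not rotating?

counterclockwise

Near P at (-0.6, -0.1) the arrows circulate counterclockwise. The curl (z-component) there is about +4; positive curl means counterclockwise rotation.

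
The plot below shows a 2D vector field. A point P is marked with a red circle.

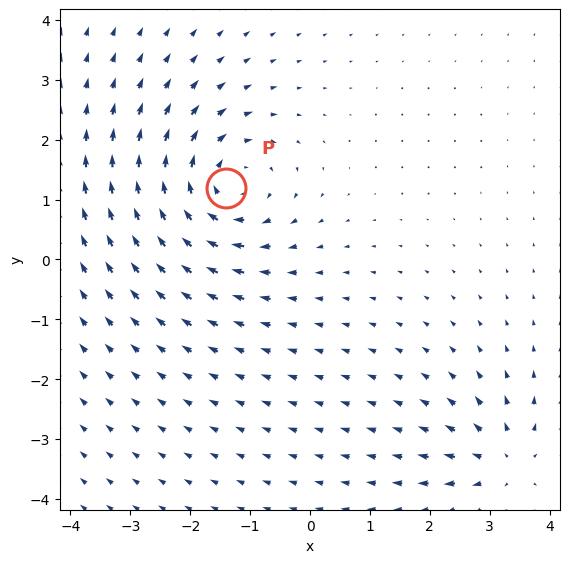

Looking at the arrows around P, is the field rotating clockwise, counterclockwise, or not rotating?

Near P at (-1.4, 1.2) the arrows circulate clockwise. The curl (z-component) there is about -4; negative curl means clockwise rotation.

clockwise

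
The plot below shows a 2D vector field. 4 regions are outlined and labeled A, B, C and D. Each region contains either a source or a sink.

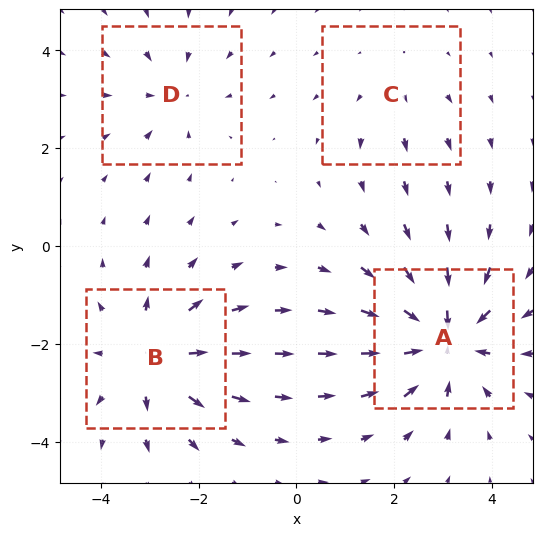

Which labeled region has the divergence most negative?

Divergence at each region's feature centre — A: about -6, B: about +5, C: about +2, D: about -3. Region A is most negative.

A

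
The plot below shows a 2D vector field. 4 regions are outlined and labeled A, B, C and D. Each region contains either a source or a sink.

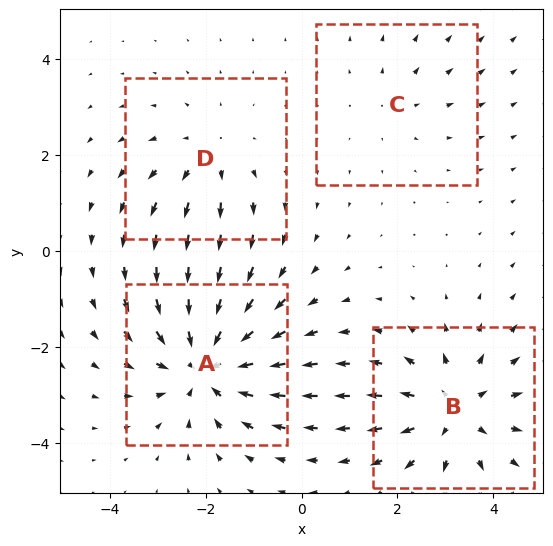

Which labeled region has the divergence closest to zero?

C

Divergence at each region's feature centre — A: about -6, B: about +5, C: about +2, D: about +3. Region C is closest to zero.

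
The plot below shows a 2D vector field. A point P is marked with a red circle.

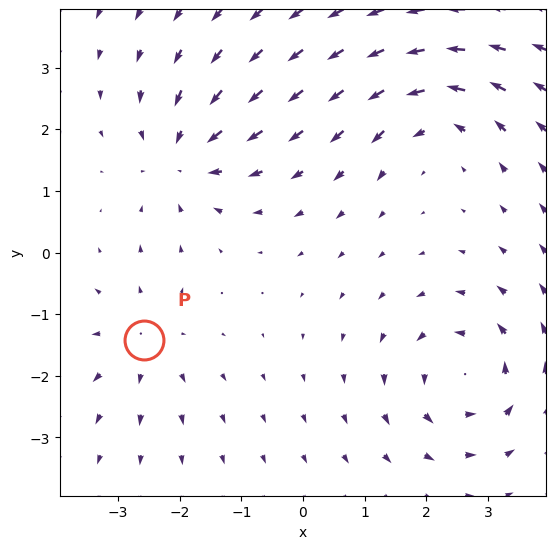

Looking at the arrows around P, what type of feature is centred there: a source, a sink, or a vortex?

At P (-2.6, -1.4) the arrows spread outward. Divergence about +3, curl ≈0 — positive divergence with near-zero curl is a source.

source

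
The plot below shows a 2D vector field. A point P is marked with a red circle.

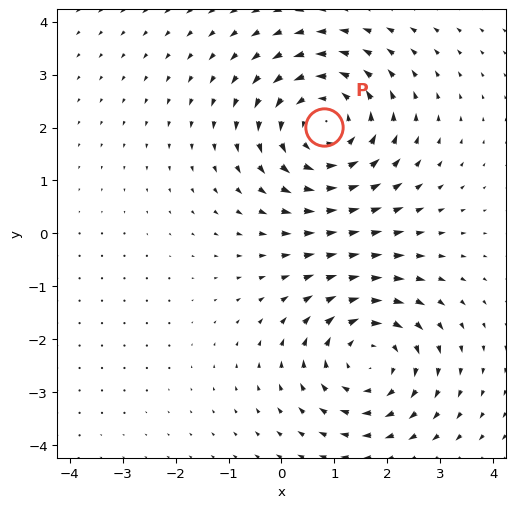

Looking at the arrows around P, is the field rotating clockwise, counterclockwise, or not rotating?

Near P at (0.8, 2.0) the arrows circulate counterclockwise. The curl (z-component) there is about +4; positive curl means counterclockwise rotation.

counterclockwise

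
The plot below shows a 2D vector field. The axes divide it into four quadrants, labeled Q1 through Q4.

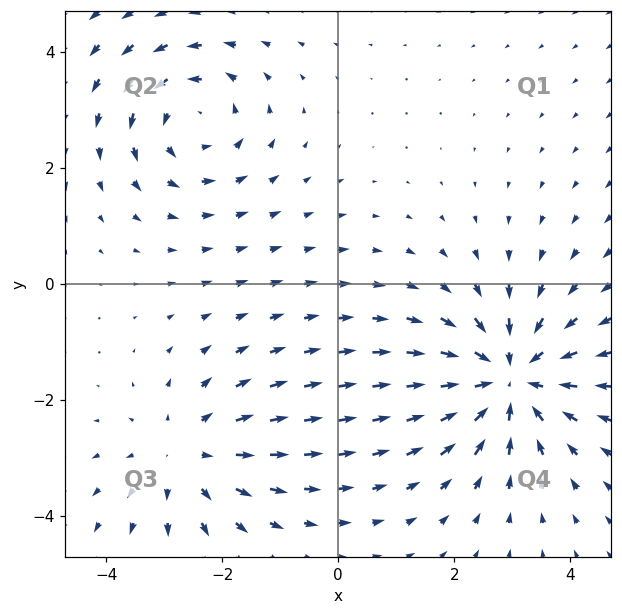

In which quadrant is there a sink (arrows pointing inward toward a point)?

The sink sits at approximately (2.9, -1.6), which lies in quadrant Q4. The divergence there is about -4, negative as expected for a sink.

Q4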